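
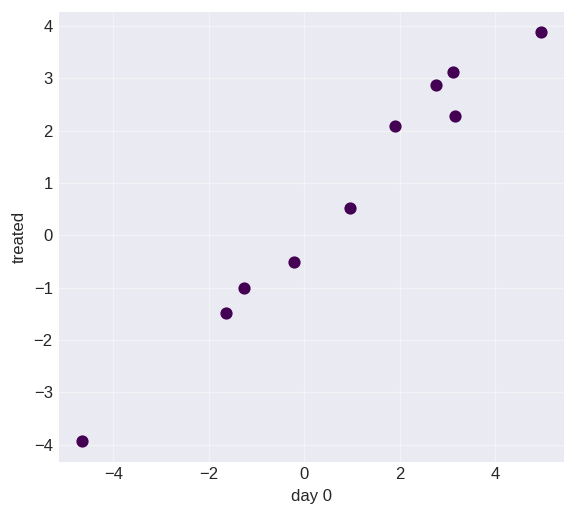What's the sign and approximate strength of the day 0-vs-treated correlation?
positive, strong

Points are positively correlated; strong (|r| ≈ 1.0).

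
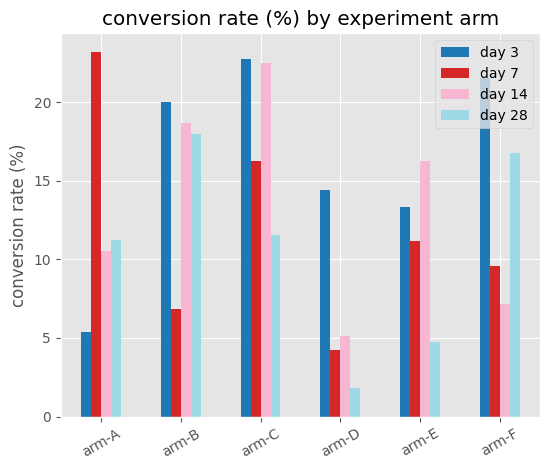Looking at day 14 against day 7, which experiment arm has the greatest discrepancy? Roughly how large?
arm-A: day 14 ≈ 10, day 7 ≈ 24 → gap ≈ 14. Next-largest (arm-B) is only ≈ 12.

arm-A, ≈ 14 %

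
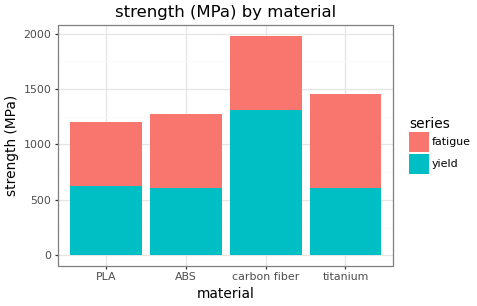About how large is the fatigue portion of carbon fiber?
fatigue top ≈ 2000, bottom ≈ 1400; segment ≈ 600.

≈ 600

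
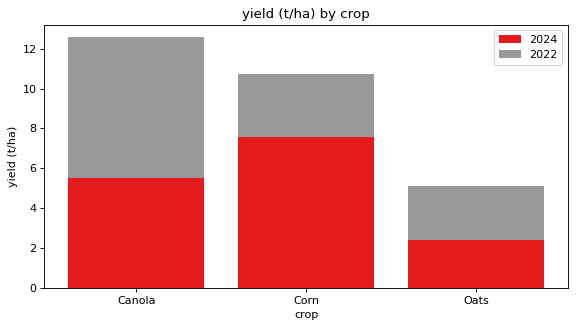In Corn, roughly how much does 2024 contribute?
2024 top ≈ 8, bottom ≈ 0; segment ≈ 8.

≈ 8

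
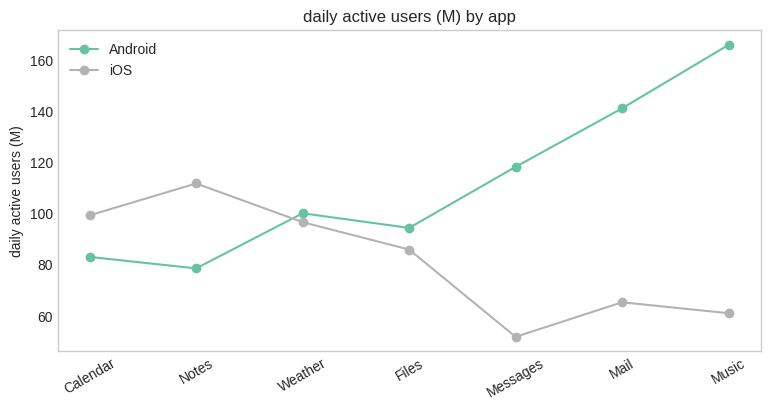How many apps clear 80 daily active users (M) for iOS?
Above 80: Calendar, Notes, Weather, Files.

4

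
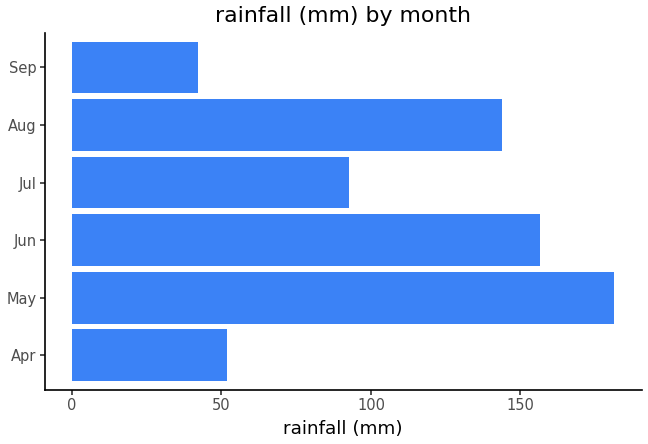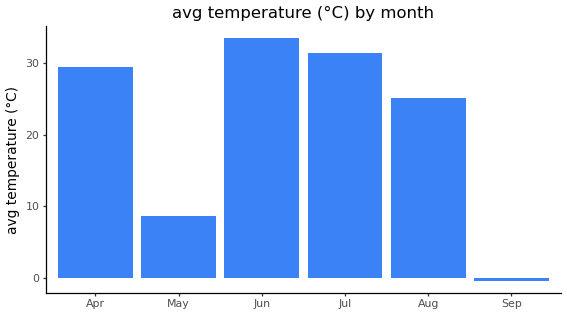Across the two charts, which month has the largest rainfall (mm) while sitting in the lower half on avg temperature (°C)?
Chart 2 median avg temperature (°C) ≈ 25; below-median months: May, Aug, Sep. Among those, May has the highest rainfall (mm) (≈ 180).

May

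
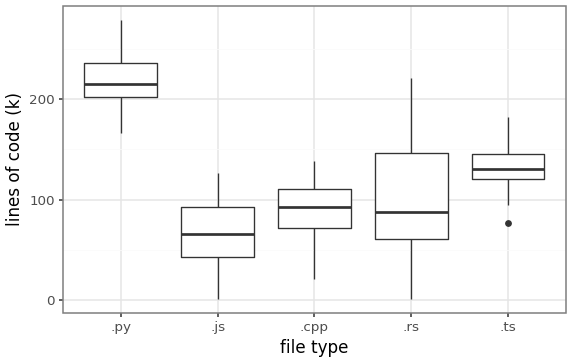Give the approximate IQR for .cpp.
≈ 40

Q3 ≈ 120, Q1 ≈ 80; IQR ≈ 40.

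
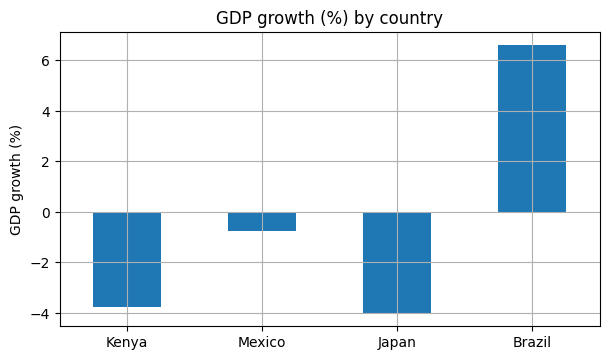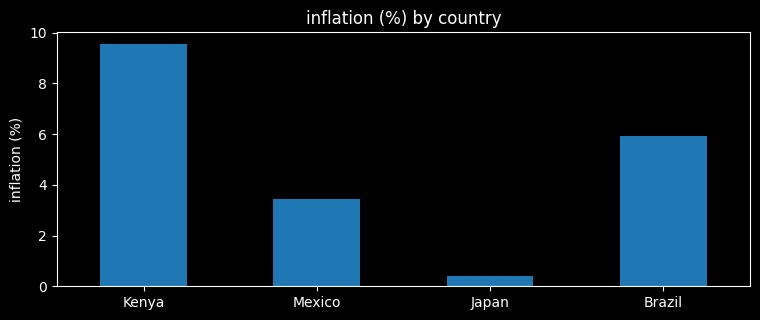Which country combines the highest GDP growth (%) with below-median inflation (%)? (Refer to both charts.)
Mexico

Chart 2 median inflation (%) ≈ 5; below-median countries: Mexico, Japan. Among those, Mexico has the highest GDP growth (%) (≈ -1).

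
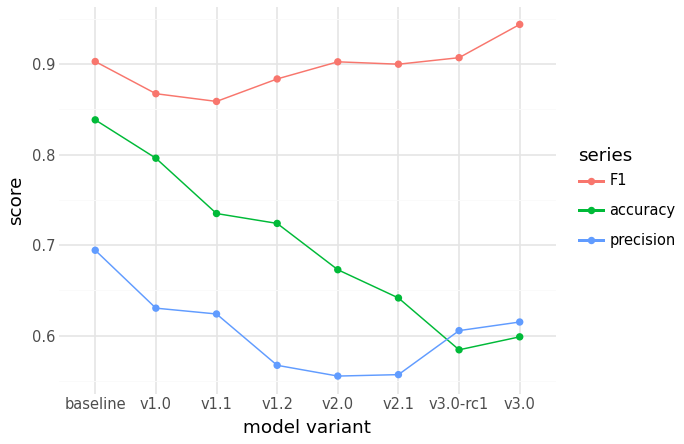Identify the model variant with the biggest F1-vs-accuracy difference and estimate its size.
v3.0: F1 ≈ 0.95, accuracy ≈ 0.60 → gap ≈ 0.35. Next-largest (v3.0-rc1) is only ≈ 0.30.

v3.0, ≈ 0.35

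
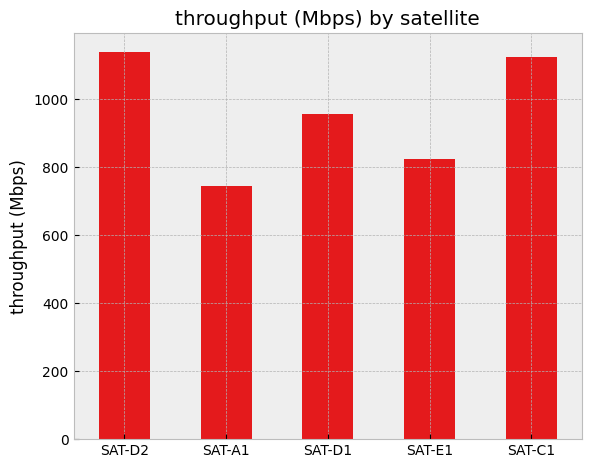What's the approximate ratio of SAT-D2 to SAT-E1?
SAT-D2 ≈ 1100, SAT-E1 ≈ 800; 1100/800 ≈ 1.38.

≈ 1.38×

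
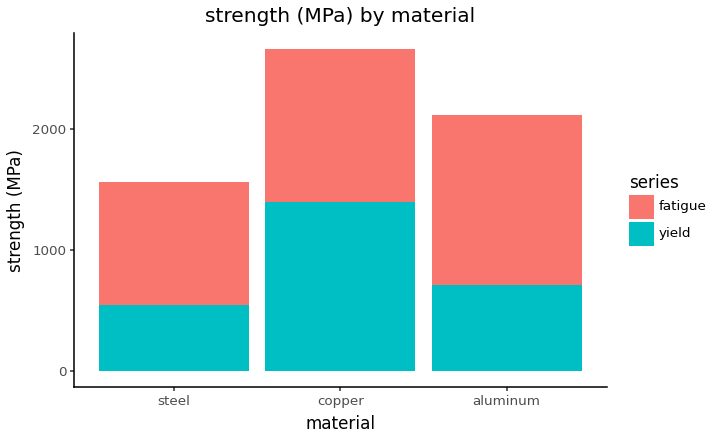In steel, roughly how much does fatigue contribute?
fatigue top ≈ 1500, bottom ≈ 500; segment ≈ 1000.

≈ 1000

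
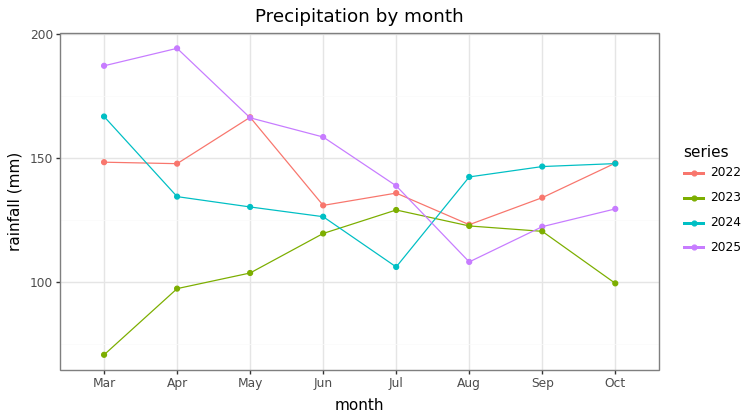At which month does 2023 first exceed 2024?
Jun: 2023 ≈ 120 vs 2024 ≈ 120 (not yet); Jul: 2023 ≈ 120 vs 2024 ≈ 100 (first crossover).

Jul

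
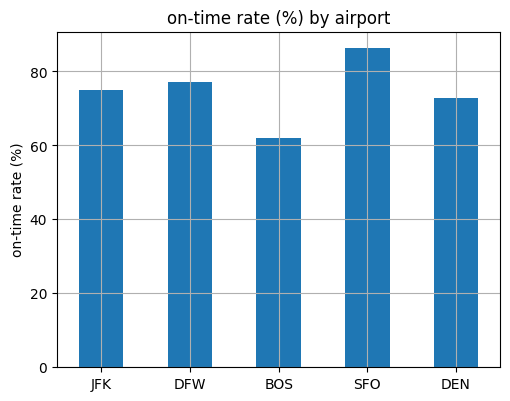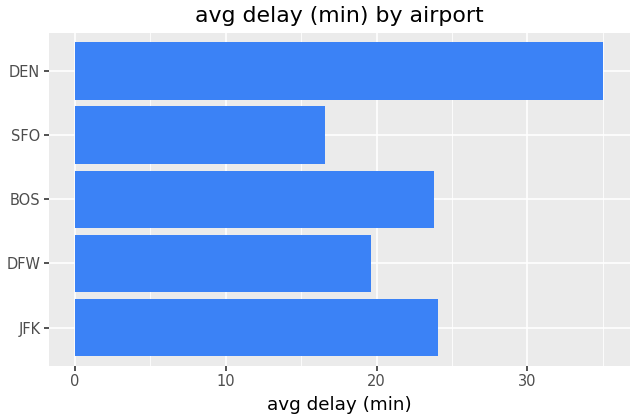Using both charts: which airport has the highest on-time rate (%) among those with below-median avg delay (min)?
SFO

Chart 2 median avg delay (min) ≈ 25; below-median airports: DFW, SFO. Among those, SFO has the highest on-time rate (%) (≈ 90).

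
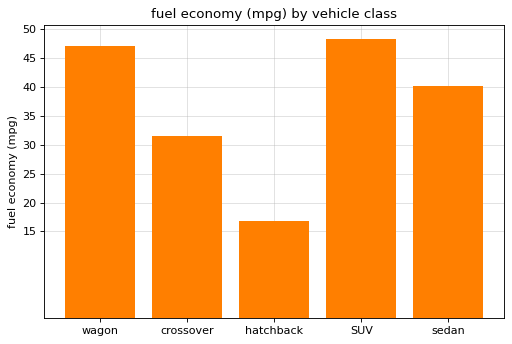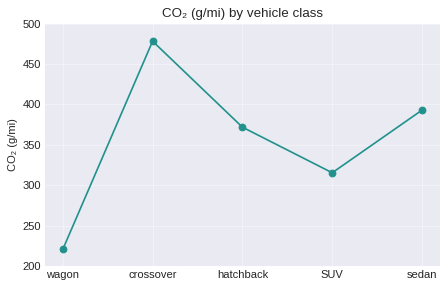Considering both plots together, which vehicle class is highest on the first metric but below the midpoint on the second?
Chart 2 median CO₂ (g/mi) ≈ 350; below-median vehicle classes: wagon, SUV. Among those, SUV has the highest fuel economy (mpg) (≈ 50).

SUV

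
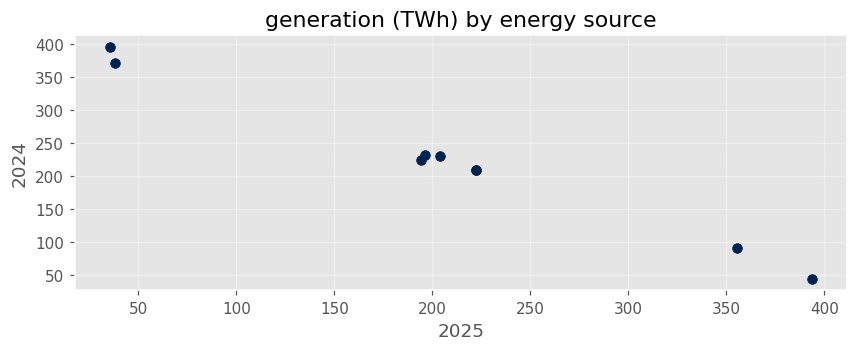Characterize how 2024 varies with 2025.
Points are negatively correlated; strong (|r| ≈ 1.0).

negative, strong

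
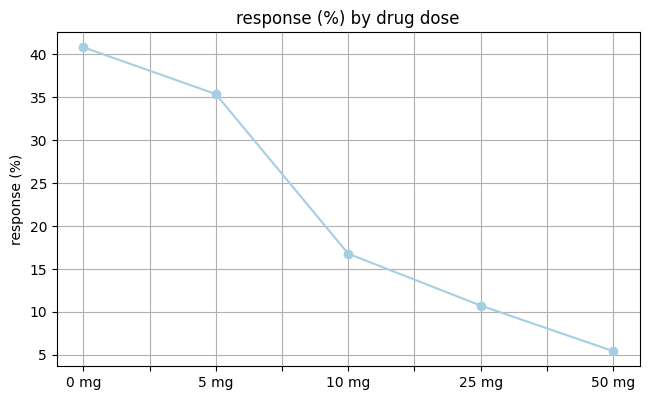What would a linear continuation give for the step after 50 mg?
≈ 0

Last three: 15, 10, 5 → slope ≈ -5/step → next ≈ 0.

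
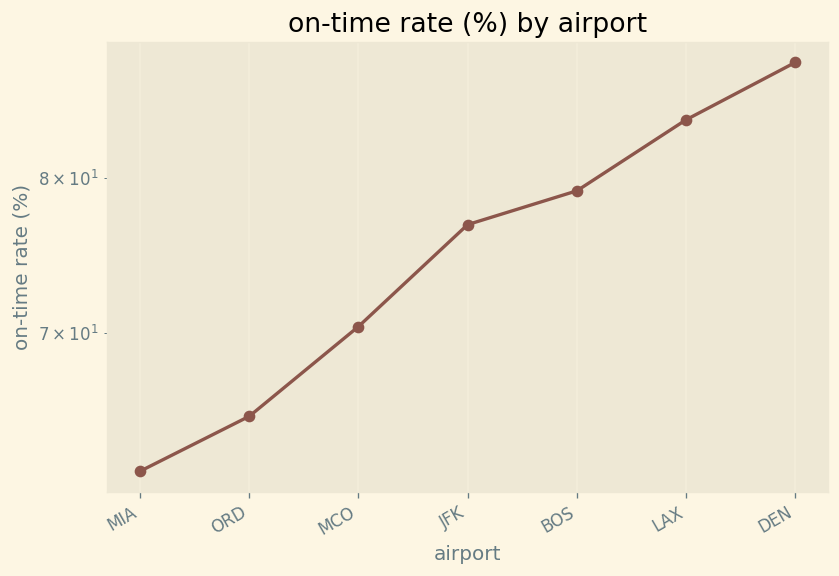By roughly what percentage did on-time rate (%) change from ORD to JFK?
≈ +15.4%

ORD ≈ 65, JFK ≈ 75; (75 − 65) / 65 ≈ +15.4%.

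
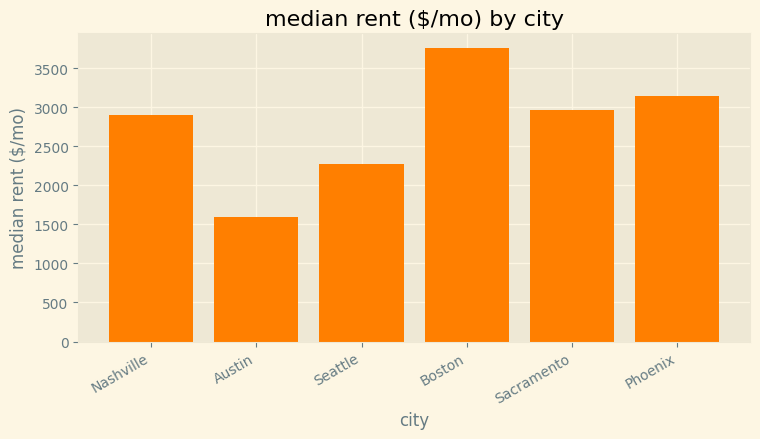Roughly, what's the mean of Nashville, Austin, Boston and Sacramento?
≈ 2875

(3000 + 1500 + 4000 + 3000) / 4 ≈ 2875.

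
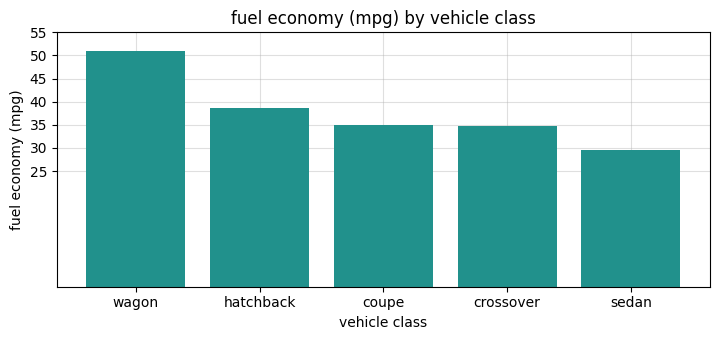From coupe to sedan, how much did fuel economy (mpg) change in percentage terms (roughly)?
≈ -14.3%

coupe ≈ 35, sedan ≈ 30; (30 − 35) / 35 ≈ -14.3%.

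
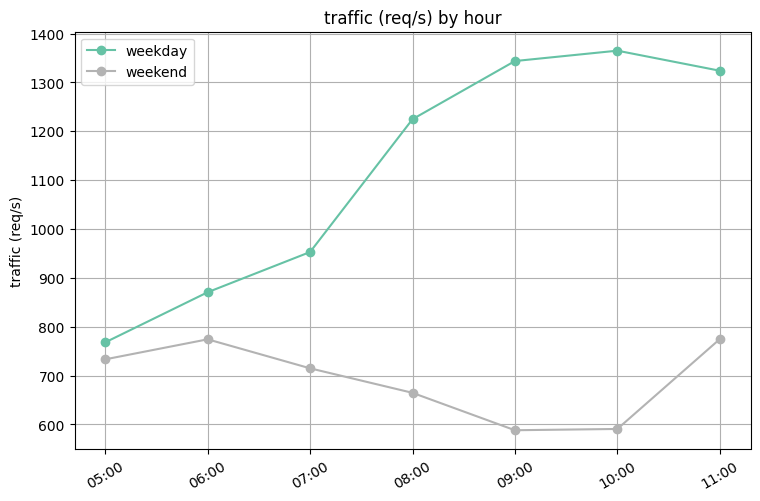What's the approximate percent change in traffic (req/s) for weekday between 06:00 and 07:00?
06:00 ≈ 900, 07:00 ≈ 1000; (1000 − 900) / 900 ≈ +11.1%.

≈ +11.1%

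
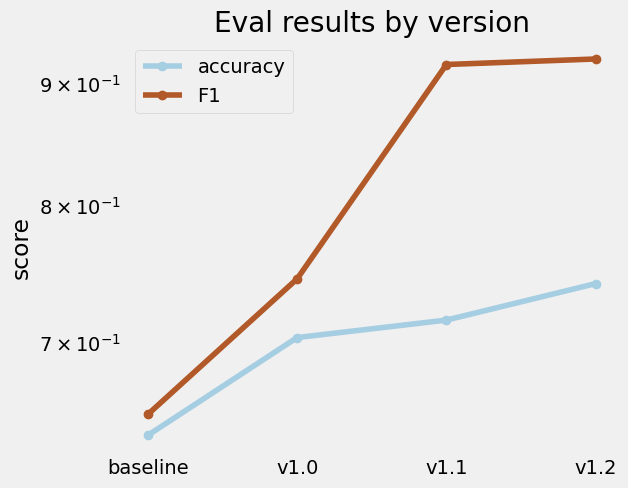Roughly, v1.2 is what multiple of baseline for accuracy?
v1.2 ≈ 0.75, baseline ≈ 0.65; 0.75/0.65 ≈ 1.15.

≈ 1.15×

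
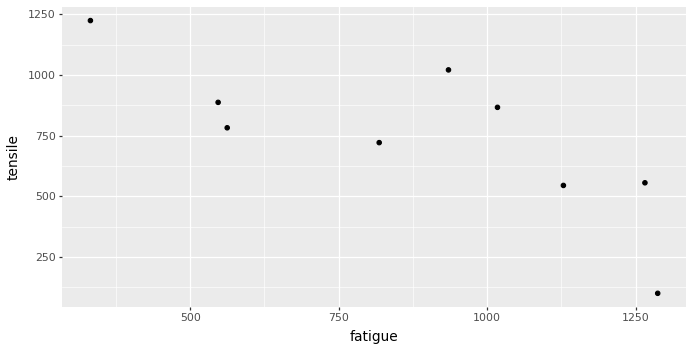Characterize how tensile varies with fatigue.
Points are negatively correlated; strong (|r| ≈ 0.8).

negative, strong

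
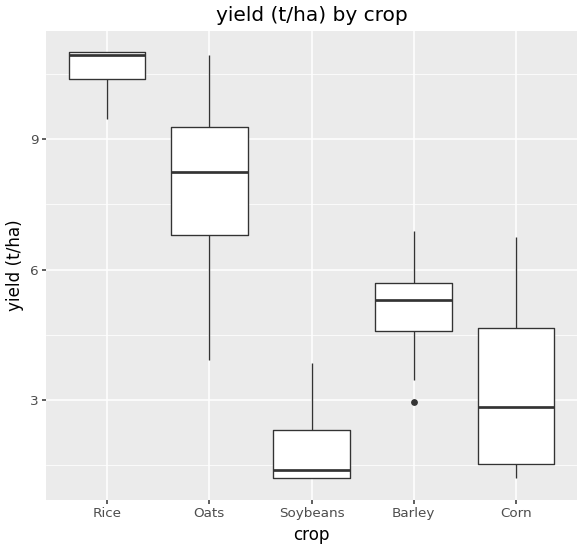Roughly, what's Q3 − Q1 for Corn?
Q3 ≈ 5, Q1 ≈ 2; IQR ≈ 3.

≈ 3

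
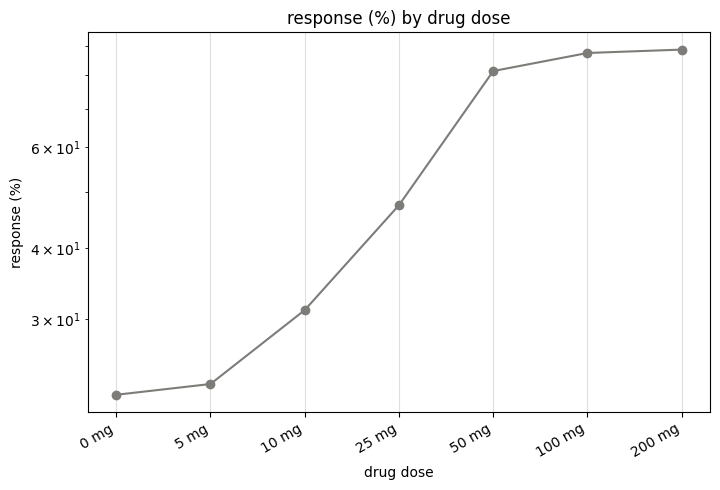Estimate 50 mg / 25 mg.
≈ 1.6×

50 mg ≈ 80, 25 mg ≈ 50; 80/50 ≈ 1.6.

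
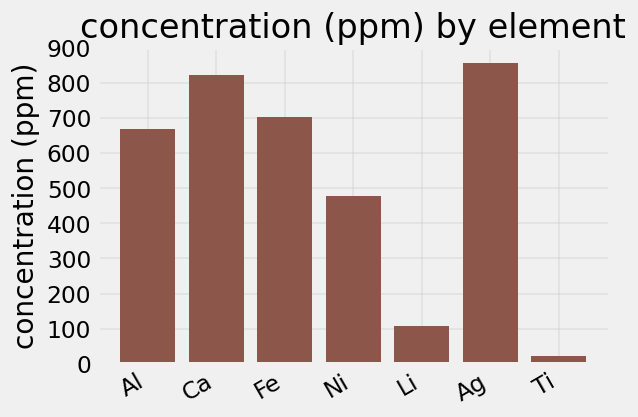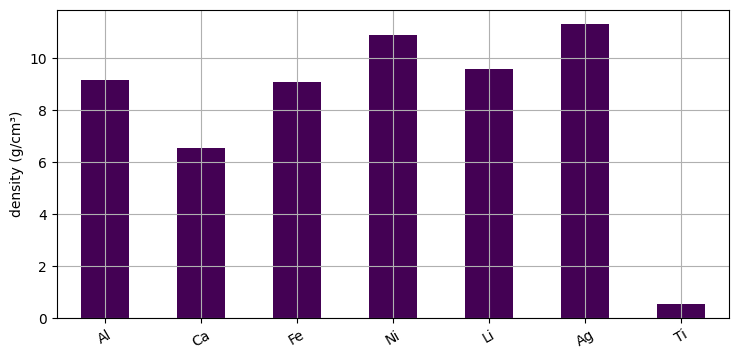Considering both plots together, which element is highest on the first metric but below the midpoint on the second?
Ca

Chart 2 median density (g/cm³) ≈ 10; below-median elements: Ca, Fe, Ti. Among those, Ca has the highest concentration (ppm) (≈ 800).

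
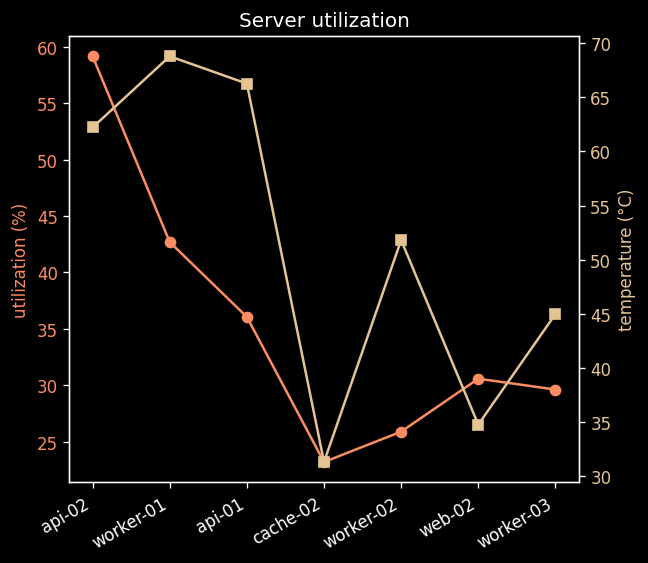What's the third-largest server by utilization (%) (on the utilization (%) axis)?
Top 4 (on the utilization (%) axis): api-02 ≈ 60, worker-01 ≈ 45, api-01 ≈ 35, web-02 ≈ 30.

api-01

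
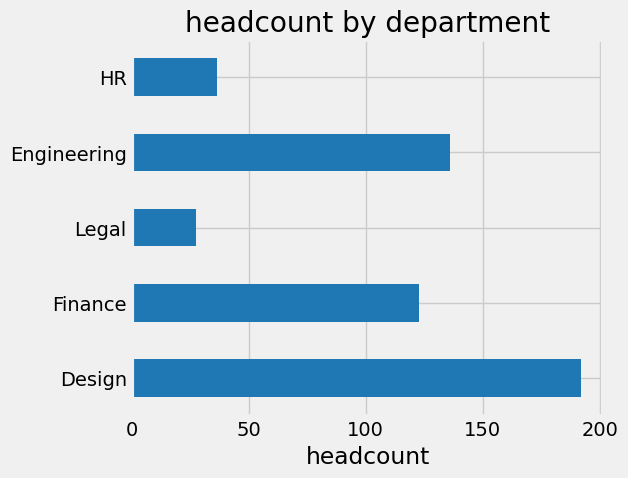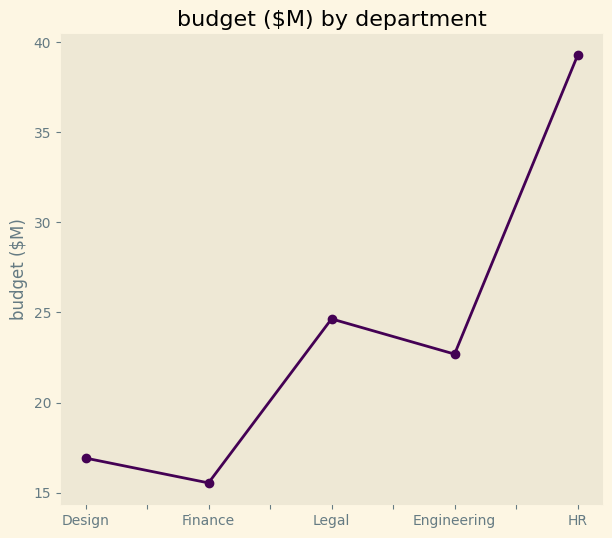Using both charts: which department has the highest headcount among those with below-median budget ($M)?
Chart 2 median budget ($M) ≈ 25; below-median departments: Design, Finance. Among those, Design has the highest headcount (≈ 200).

Design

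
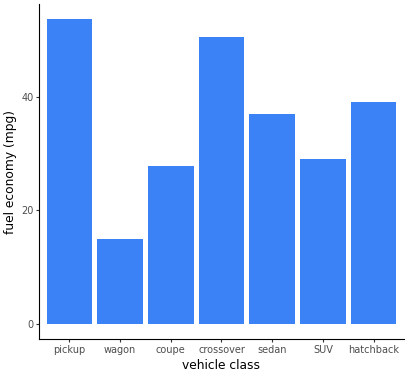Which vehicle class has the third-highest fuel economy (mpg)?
hatchback

Top 4: pickup ≈ 55, crossover ≈ 50, hatchback ≈ 40, sedan ≈ 35.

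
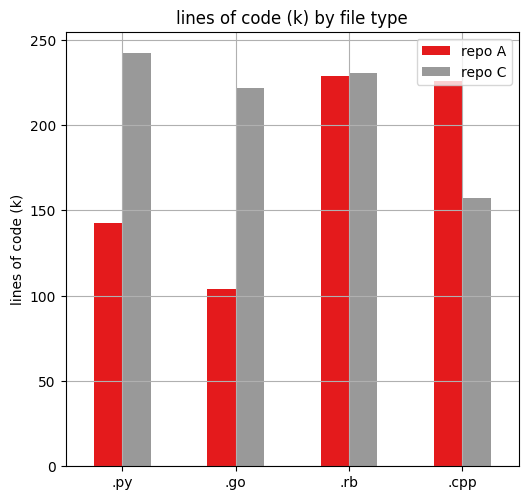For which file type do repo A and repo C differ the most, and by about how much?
.go: repo A ≈ 100, repo C ≈ 225 → gap ≈ 125. Next-largest (.py) is only ≈ 100.

.go, ≈ 125 k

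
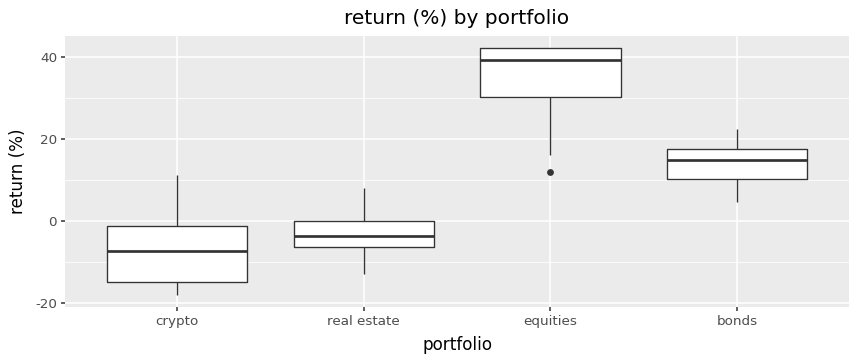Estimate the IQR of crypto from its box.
Q3 ≈ 0, Q1 ≈ -15; IQR ≈ 15.

≈ 15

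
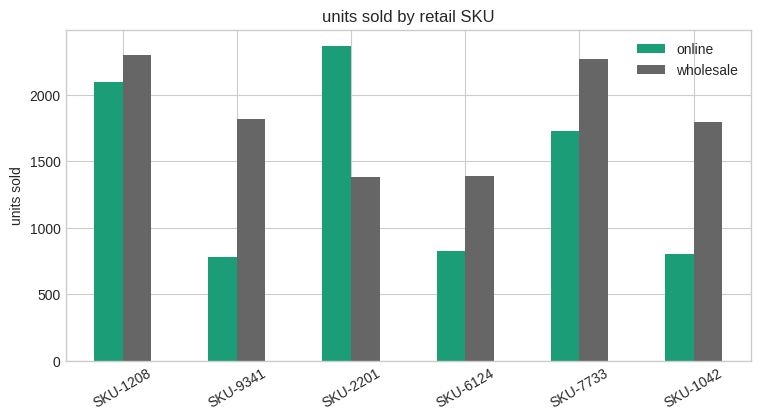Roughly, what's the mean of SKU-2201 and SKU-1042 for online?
(2400 + 800) / 2 ≈ 1600.

≈ 1600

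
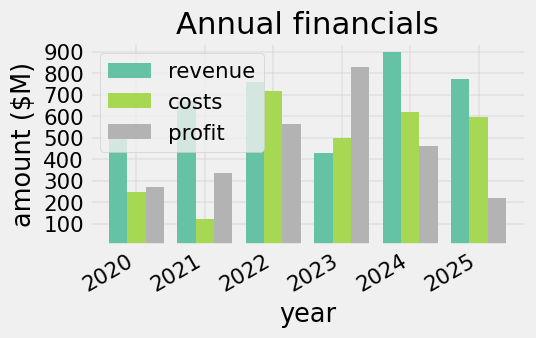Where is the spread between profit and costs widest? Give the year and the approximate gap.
2025, ≈ 400 $M

2025: profit ≈ 200, costs ≈ 600 → gap ≈ 400. Next-largest (2023) is only ≈ 300.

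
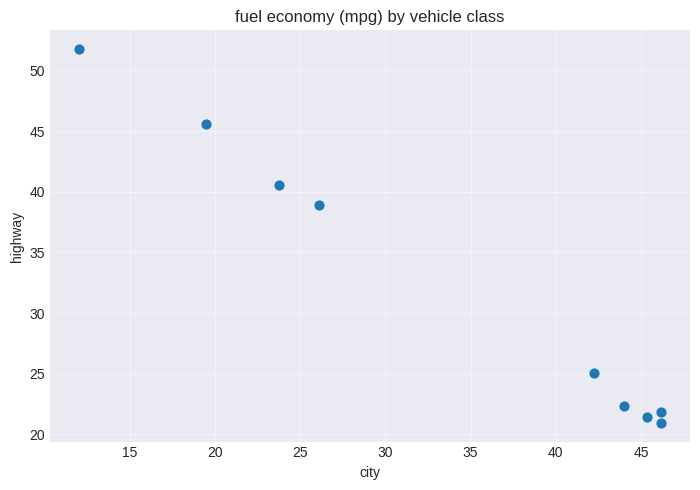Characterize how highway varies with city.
Points are negatively correlated; strong (|r| ≈ 1.0).

negative, strong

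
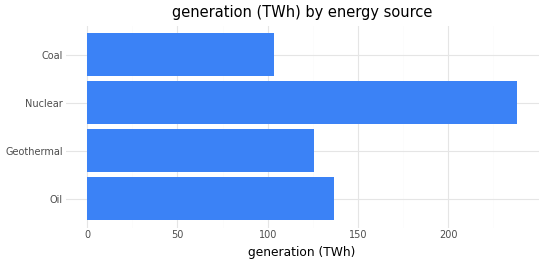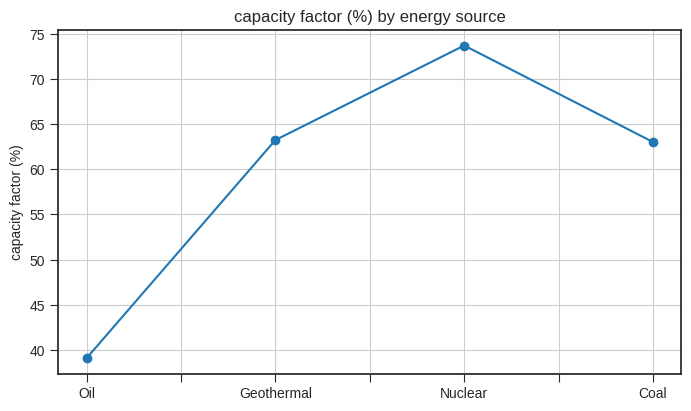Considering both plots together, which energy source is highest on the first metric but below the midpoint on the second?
Chart 2 median capacity factor (%) ≈ 60; below-median energy sources: Oil, Coal. Among those, Oil has the highest generation (TWh) (≈ 125).

Oil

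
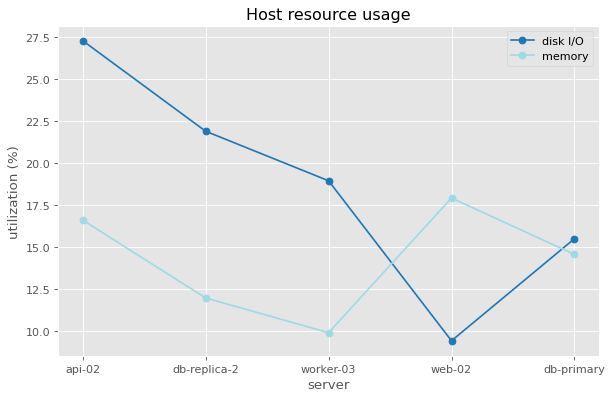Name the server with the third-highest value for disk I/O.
Top 4 for disk I/O: api-02 ≈ 28, db-replica-2 ≈ 22, worker-03 ≈ 18, db-primary ≈ 16.

worker-03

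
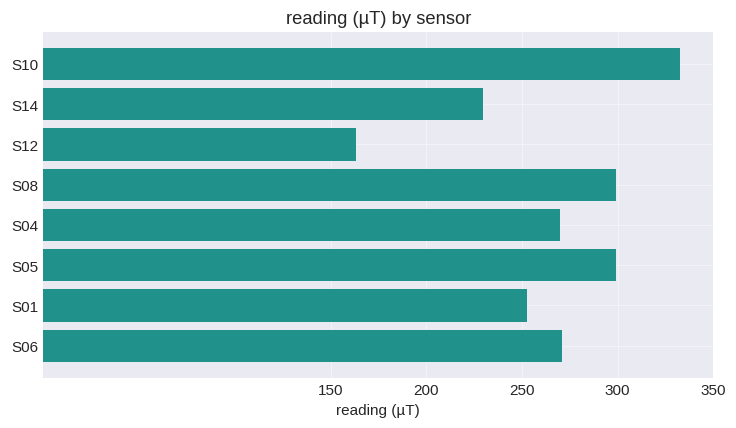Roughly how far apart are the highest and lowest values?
Max S10 ≈ 350, min S12 ≈ 150; range ≈ 200.

≈ 200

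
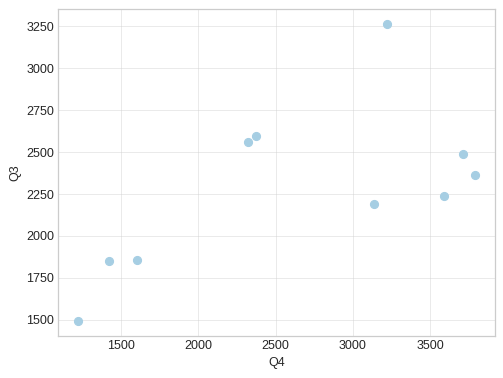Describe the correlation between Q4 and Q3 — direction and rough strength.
positive, moderate

Points are positively correlated; moderate (|r| ≈ 0.6).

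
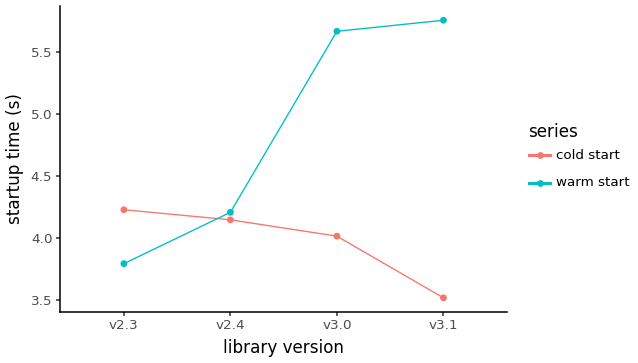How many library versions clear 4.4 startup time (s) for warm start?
2

Above 4.4: v3.0, v3.1.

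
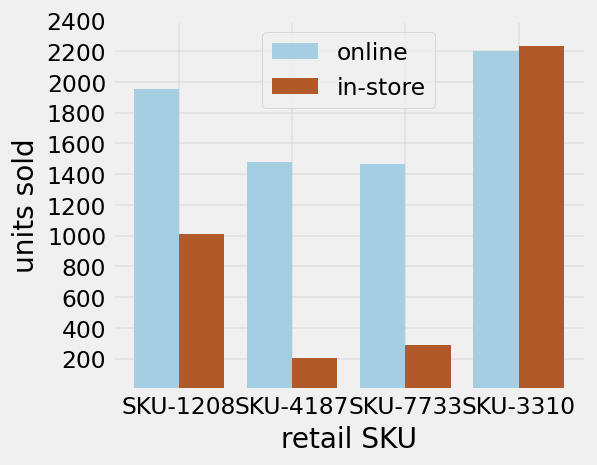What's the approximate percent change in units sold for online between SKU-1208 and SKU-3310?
≈ +10%

SKU-1208 ≈ 2000, SKU-3310 ≈ 2200; (2200 − 2000) / 2000 ≈ +10%.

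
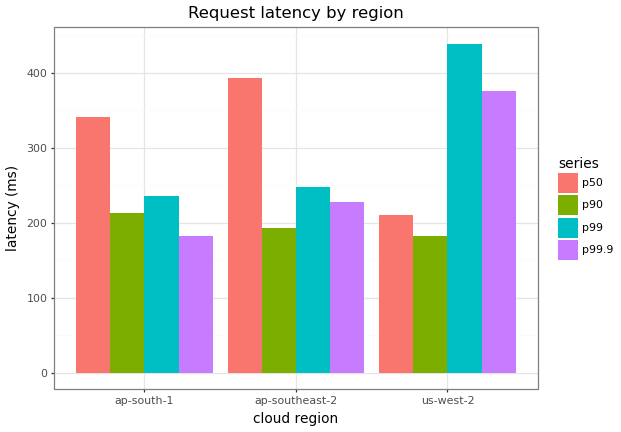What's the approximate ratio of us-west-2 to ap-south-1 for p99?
us-west-2 ≈ 450, ap-south-1 ≈ 250; 450/250 ≈ 1.8.

≈ 1.8×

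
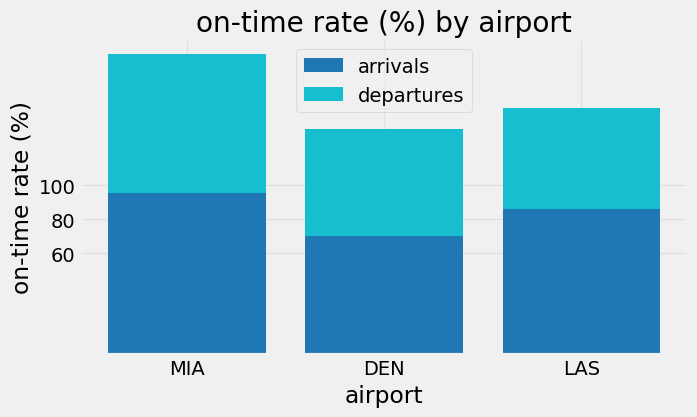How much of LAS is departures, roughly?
departures top ≈ 140, bottom ≈ 80; segment ≈ 60.

≈ 60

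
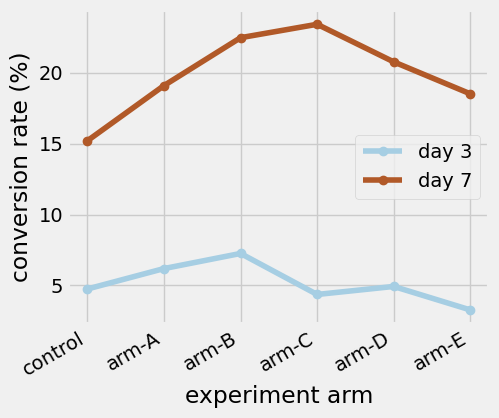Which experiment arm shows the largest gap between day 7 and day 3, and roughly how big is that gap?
arm-C: day 7 ≈ 24, day 3 ≈ 4 → gap ≈ 20. Next-largest (arm-D) is only ≈ 16.

arm-C, ≈ 20 %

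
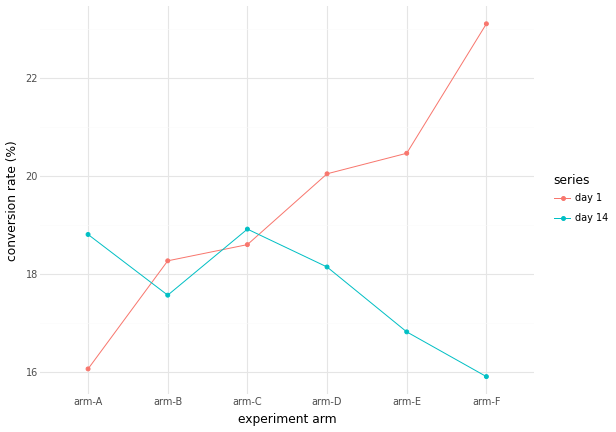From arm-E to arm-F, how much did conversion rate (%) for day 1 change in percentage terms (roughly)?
arm-E ≈ 20, arm-F ≈ 23; (23 − 20) / 20 ≈ +15%.

≈ +15%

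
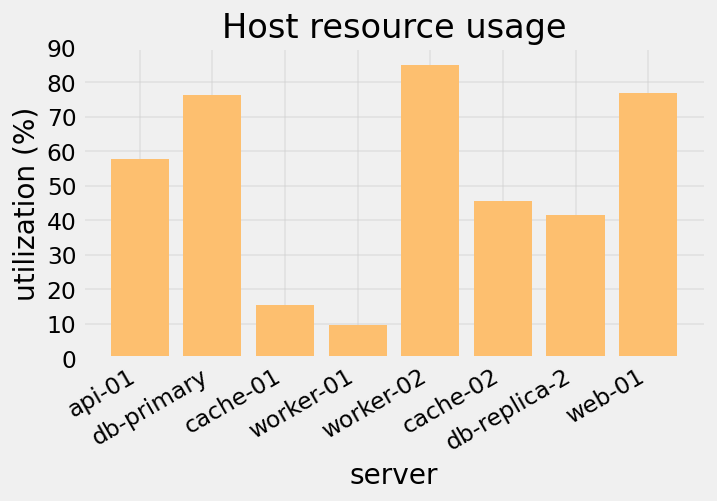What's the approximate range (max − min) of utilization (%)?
≈ 70

Max worker-02 ≈ 80, min worker-01 ≈ 10; range ≈ 70.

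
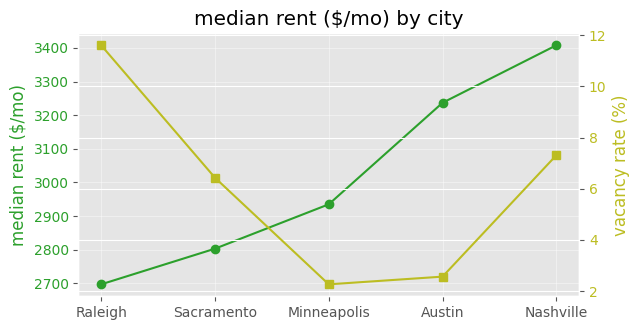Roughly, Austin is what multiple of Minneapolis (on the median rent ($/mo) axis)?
≈ 1.1×

Austin ≈ 3200, Minneapolis ≈ 2900; 3200/2900 ≈ 1.1.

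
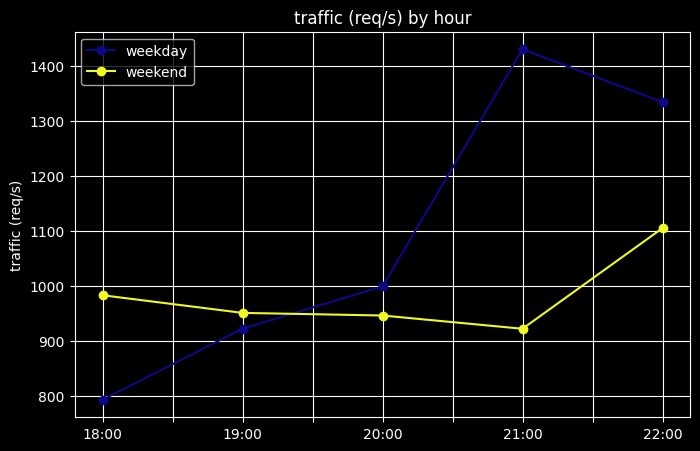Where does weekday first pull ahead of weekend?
19:00: weekday ≈ 900 vs weekend ≈ 1000 (not yet); 20:00: weekday ≈ 1000 vs weekend ≈ 900 (first crossover).

20:00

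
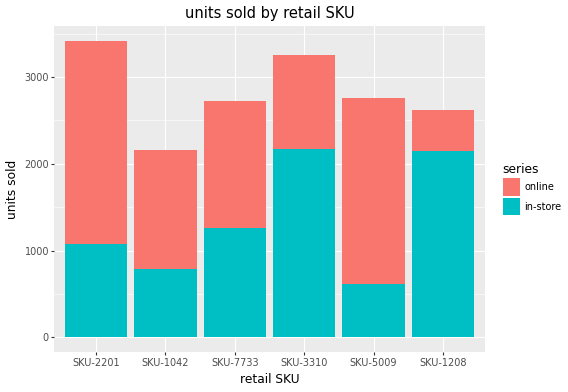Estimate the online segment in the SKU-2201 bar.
≈ 2500

online top ≈ 3500, bottom ≈ 1000; segment ≈ 2500.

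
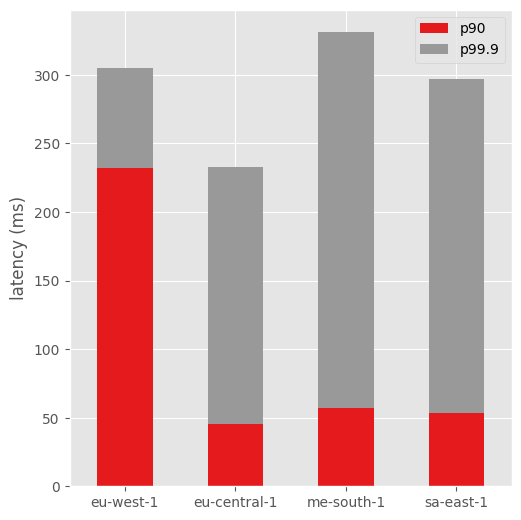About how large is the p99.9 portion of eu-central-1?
≈ 200

p99.9 top ≈ 250, bottom ≈ 50; segment ≈ 200.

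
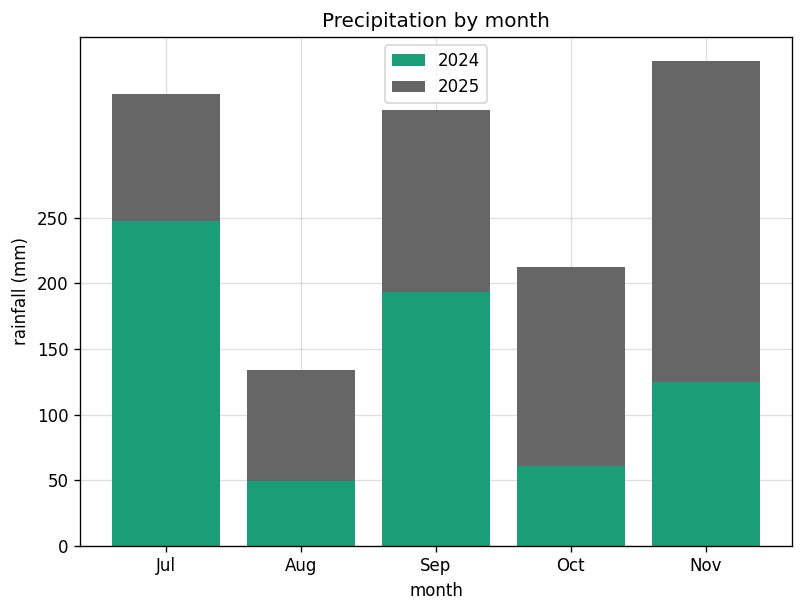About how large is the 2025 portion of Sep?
2025 top ≈ 350, bottom ≈ 200; segment ≈ 150.

≈ 150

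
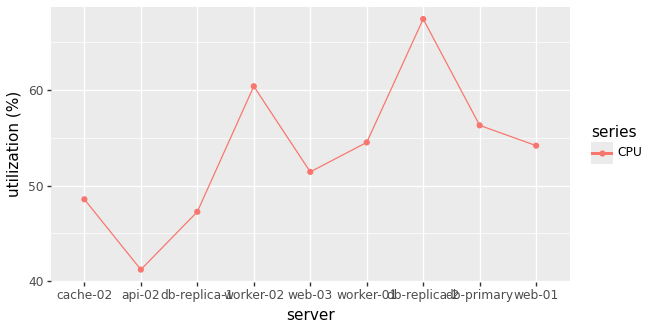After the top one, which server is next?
worker-02

Top 3: db-replica-2 ≈ 65, worker-02 ≈ 60, db-primary ≈ 55.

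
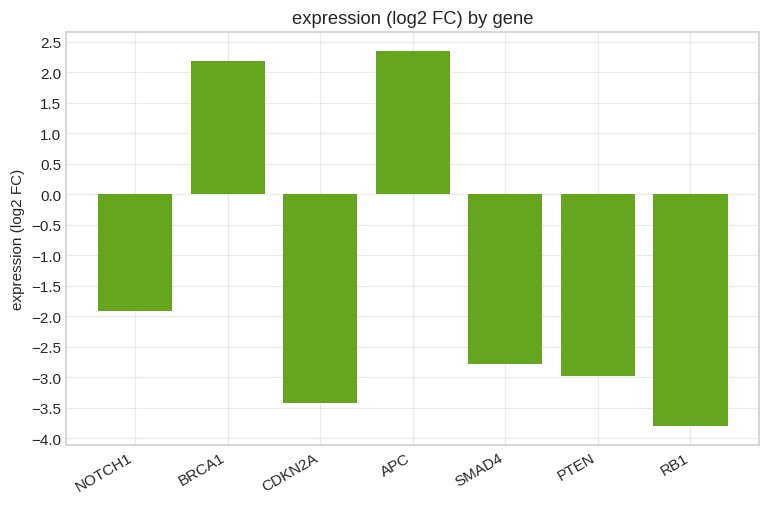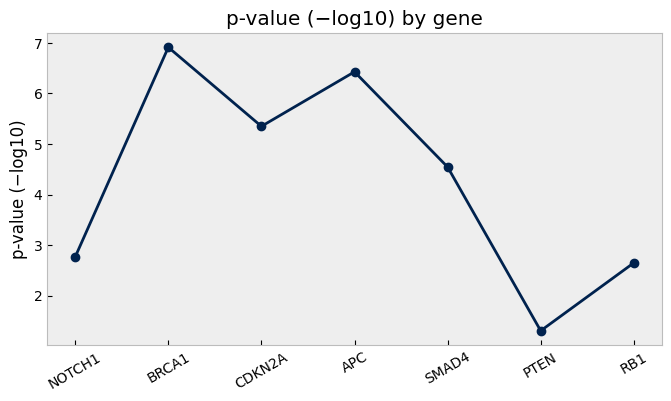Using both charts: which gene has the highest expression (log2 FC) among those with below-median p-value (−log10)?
Chart 2 median p-value (−log10) ≈ 5; below-median genes: NOTCH1, PTEN, RB1. Among those, NOTCH1 has the highest expression (log2 FC) (≈ -2).

NOTCH1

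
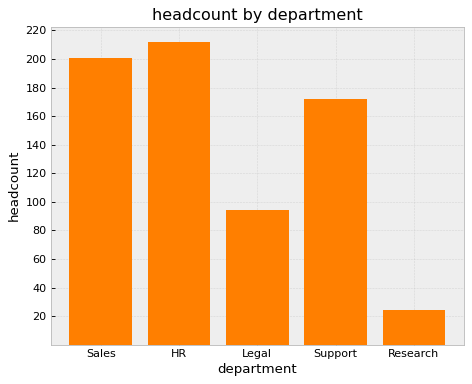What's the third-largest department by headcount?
Top 4: HR ≈ 220, Sales ≈ 200, Support ≈ 180, Legal ≈ 100.

Support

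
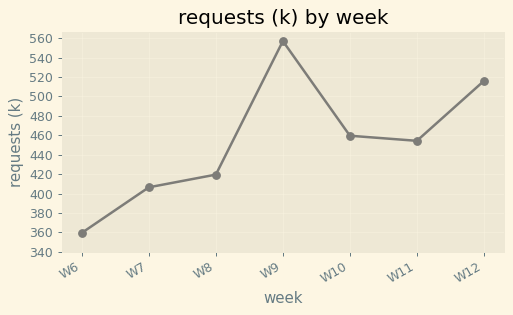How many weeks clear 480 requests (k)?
Above 480: W9, W12.

2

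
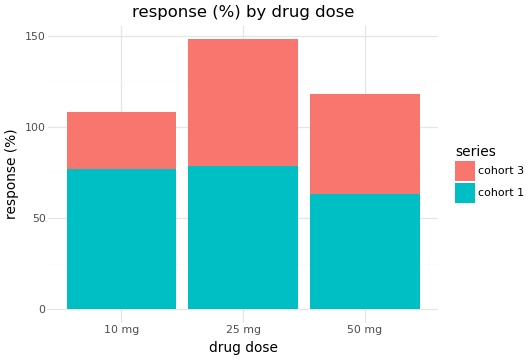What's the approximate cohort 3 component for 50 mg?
≈ 60

cohort 3 top ≈ 120, bottom ≈ 60; segment ≈ 60.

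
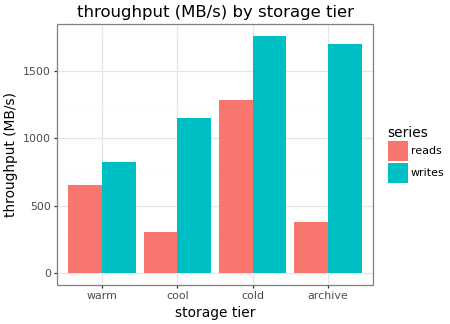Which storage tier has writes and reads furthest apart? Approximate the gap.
archive: writes ≈ 1600, reads ≈ 400 → gap ≈ 1200. Next-largest (cool) is only ≈ 800.

archive, ≈ 1200 MB/s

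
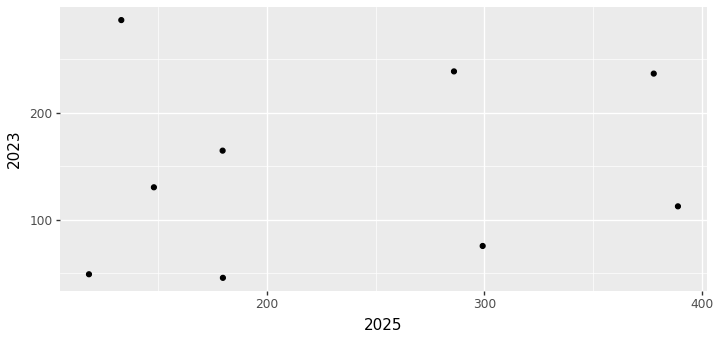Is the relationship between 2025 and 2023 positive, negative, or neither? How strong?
no clear correlation

Points are roughly uncorrelated; weak (|r| ≈ 0.1).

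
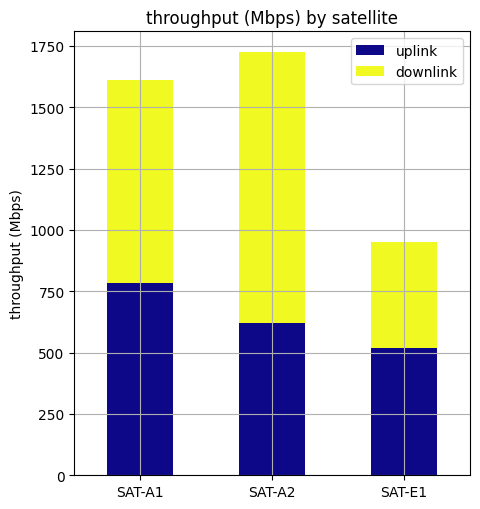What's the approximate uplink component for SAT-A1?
≈ 800

uplink top ≈ 800, bottom ≈ 0; segment ≈ 800.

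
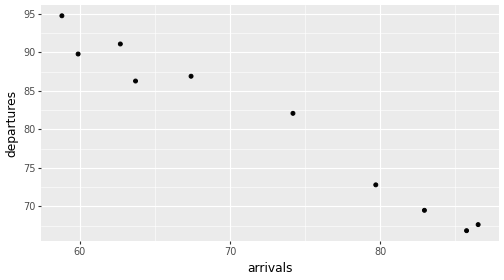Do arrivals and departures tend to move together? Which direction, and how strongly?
negative, strong

Points are negatively correlated; strong (|r| ≈ 1.0).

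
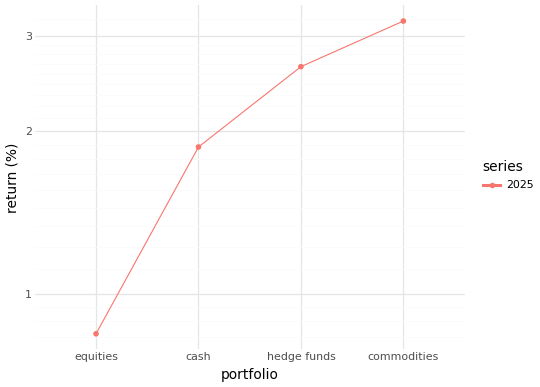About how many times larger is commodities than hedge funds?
≈ 1.23×

commodities ≈ 3.2, hedge funds ≈ 2.6; 3.2/2.6 ≈ 1.23.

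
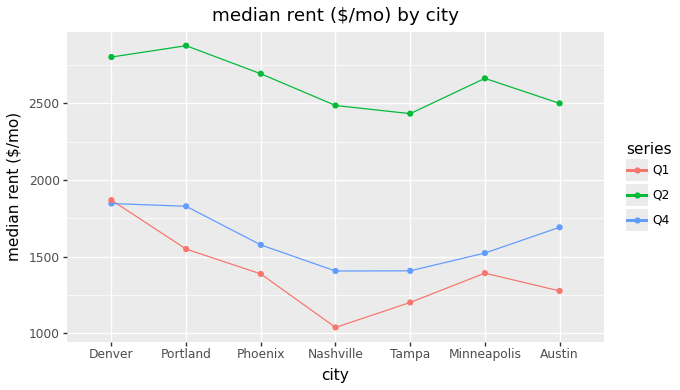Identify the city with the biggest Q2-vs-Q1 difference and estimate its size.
Nashville, ≈ 1400 $/mo

Nashville: Q2 ≈ 2400, Q1 ≈ 1000 → gap ≈ 1400. Next-largest (Portland) is only ≈ 1200.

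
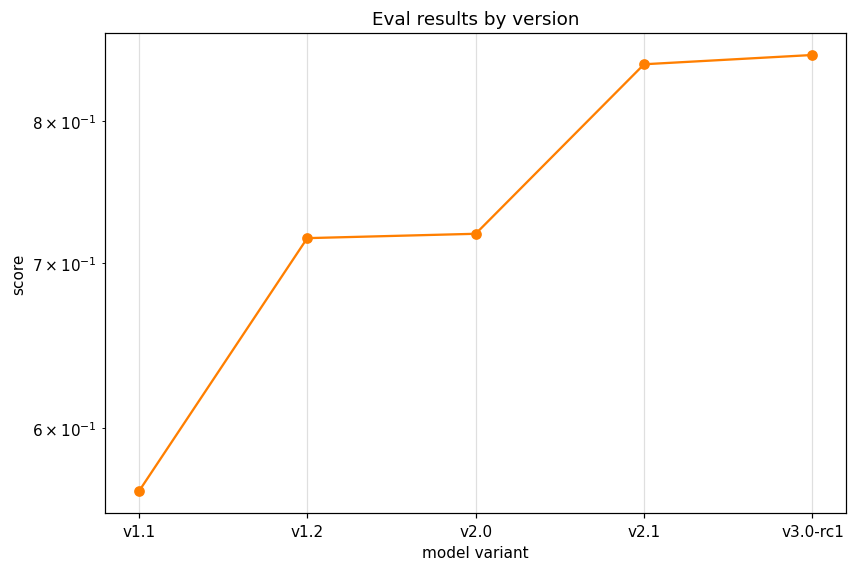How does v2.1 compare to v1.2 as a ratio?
≈ 1.21×

v2.1 ≈ 0.85, v1.2 ≈ 0.70; 0.85/0.70 ≈ 1.21.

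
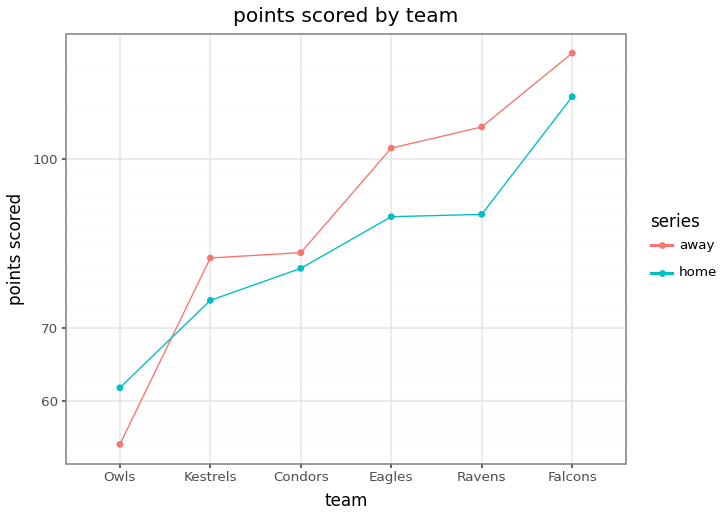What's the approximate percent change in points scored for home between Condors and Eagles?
Condors ≈ 80, Eagles ≈ 90; (90 − 80) / 80 ≈ +12.5%.

≈ +12.5%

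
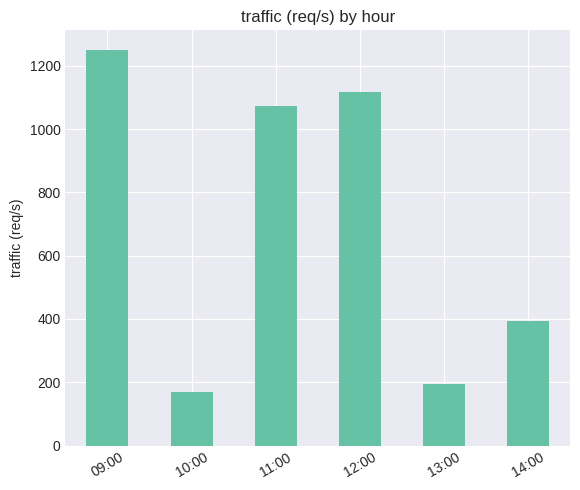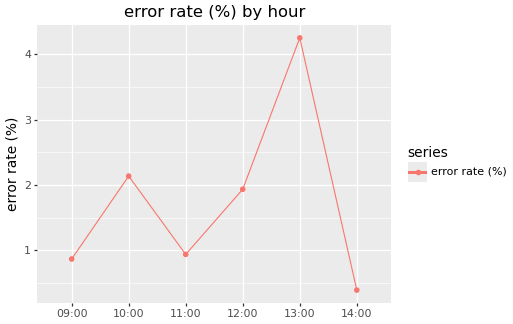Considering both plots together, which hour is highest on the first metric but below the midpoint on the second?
09:00

Chart 2 median error rate (%) ≈ 1.5; below-median hours: 09:00, 11:00, 14:00. Among those, 09:00 has the highest traffic (req/s) (≈ 1200).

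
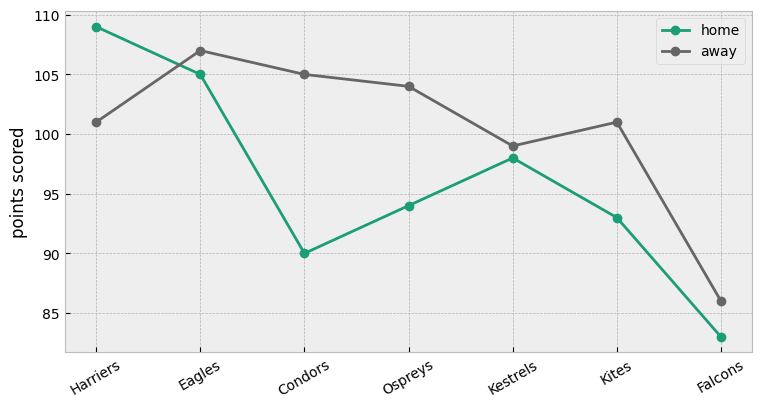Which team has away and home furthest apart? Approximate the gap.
Condors, ≈ 15

Condors: away ≈ 105, home ≈ 90 → gap ≈ 15. Next-largest (Ospreys) is only ≈ 10.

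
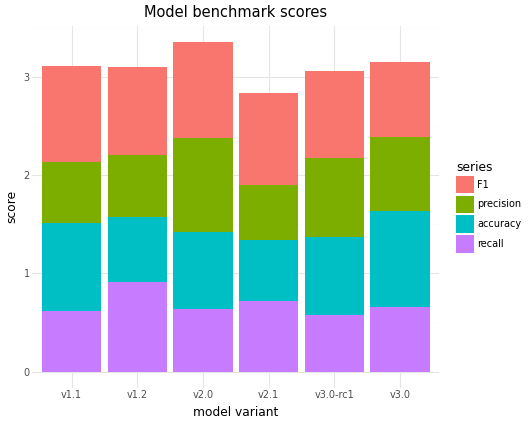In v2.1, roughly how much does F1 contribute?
≈ 1.0

F1 top ≈ 3.0, bottom ≈ 2.0; segment ≈ 1.0.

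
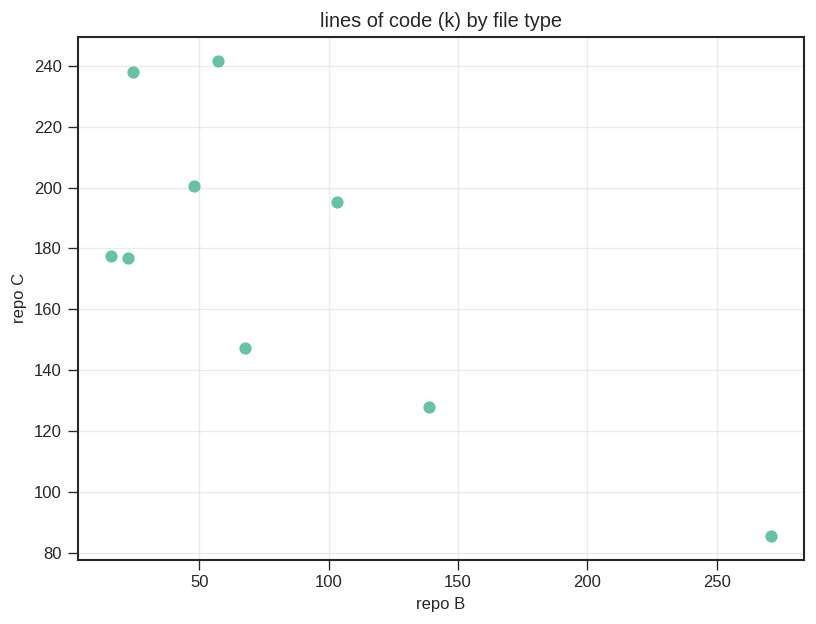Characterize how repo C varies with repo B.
Points are negatively correlated; strong (|r| ≈ 0.8).

negative, strong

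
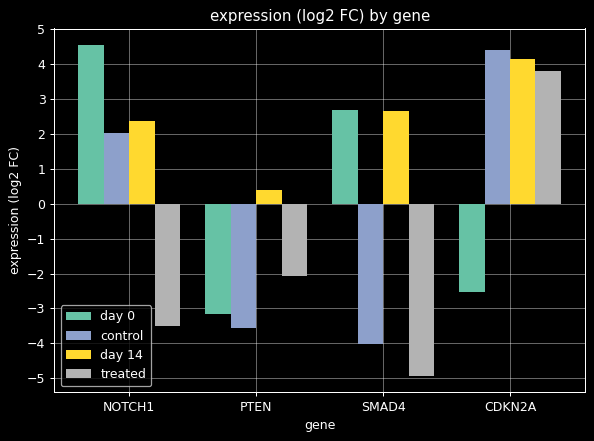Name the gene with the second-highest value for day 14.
SMAD4

Top 3 for day 14: CDKN2A ≈ 4, SMAD4 ≈ 3, NOTCH1 ≈ 2.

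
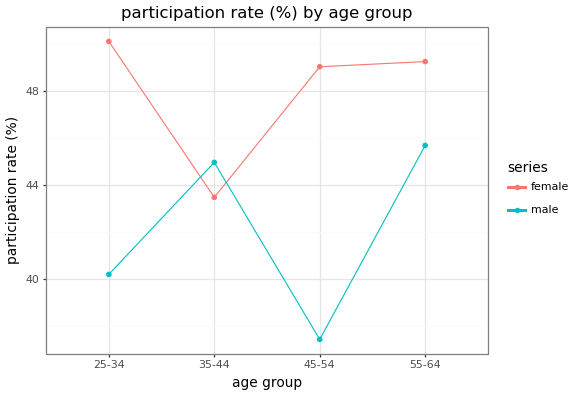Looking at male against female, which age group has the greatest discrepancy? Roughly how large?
45-54: male ≈ 38, female ≈ 50 → gap ≈ 12. Next-largest (25-34) is only ≈ 10.

45-54, ≈ 12 %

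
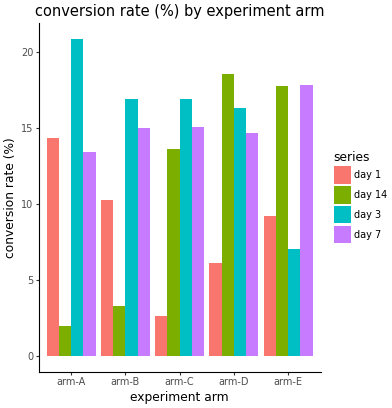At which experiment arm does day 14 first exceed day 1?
arm-C

arm-B: day 14 ≈ 4 vs day 1 ≈ 10 (not yet); arm-C: day 14 ≈ 14 vs day 1 ≈ 2 (first crossover).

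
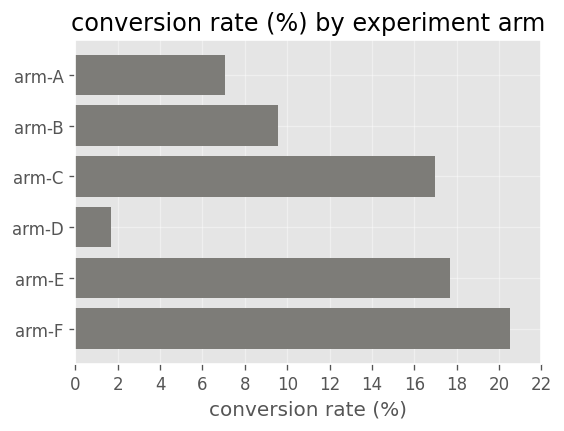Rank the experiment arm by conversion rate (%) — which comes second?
Top 3: arm-F ≈ 20, arm-E ≈ 18, arm-C ≈ 16.

arm-E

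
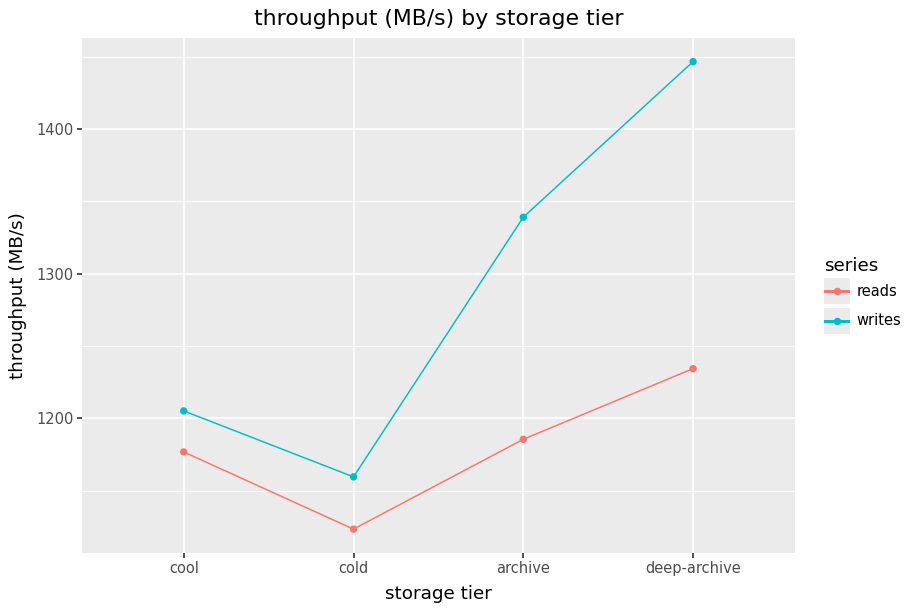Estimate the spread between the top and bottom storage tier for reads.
Max deep-archive ≈ 1250, min cold ≈ 1100; range ≈ 150.

≈ 150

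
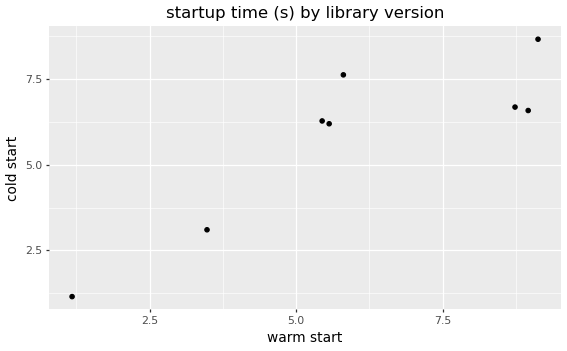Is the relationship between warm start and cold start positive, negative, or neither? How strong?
Points are positively correlated; strong (|r| ≈ 0.9).

positive, strong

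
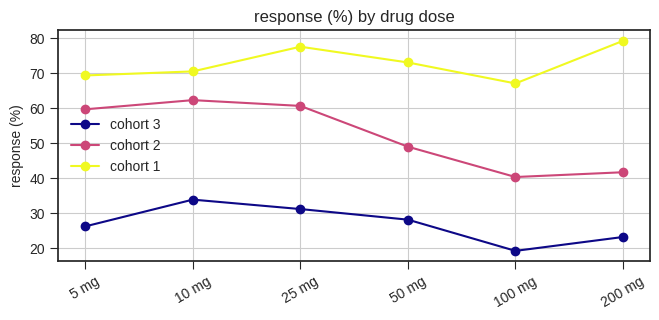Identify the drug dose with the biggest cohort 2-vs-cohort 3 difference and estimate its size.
5 mg: cohort 2 ≈ 60, cohort 3 ≈ 25 → gap ≈ 35. Next-largest (25 mg) is only ≈ 30.

5 mg, ≈ 35 %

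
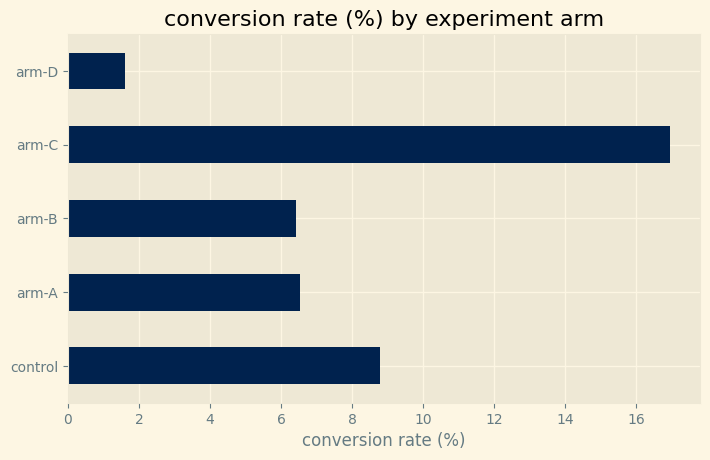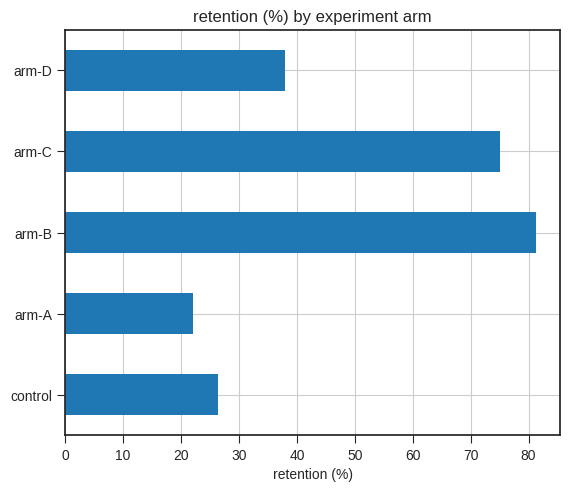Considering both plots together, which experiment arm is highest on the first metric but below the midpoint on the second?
Chart 2 median retention (%) ≈ 40; below-median experiment arms: control, arm-A. Among those, control has the highest conversion rate (%) (≈ 8).

control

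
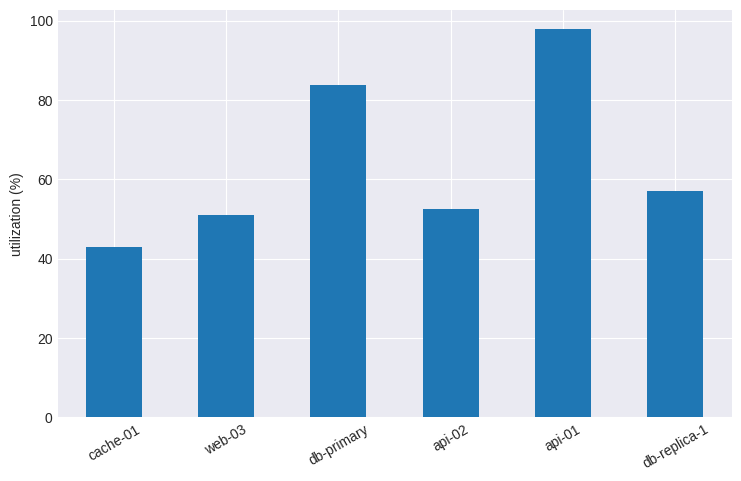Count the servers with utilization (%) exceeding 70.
Above 70: db-primary, api-01.

2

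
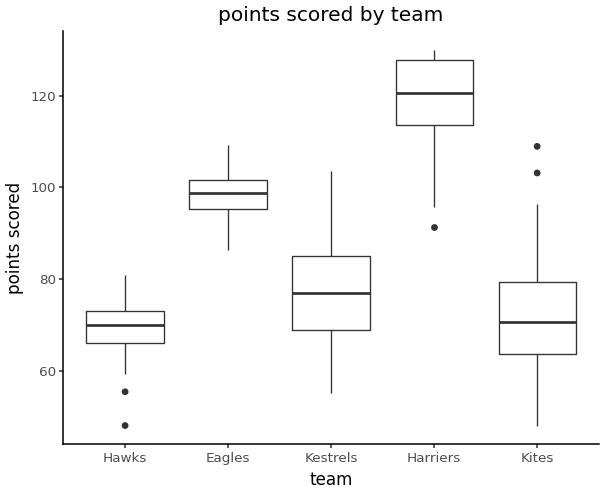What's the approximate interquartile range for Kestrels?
Q3 ≈ 85, Q1 ≈ 70; IQR ≈ 15.

≈ 15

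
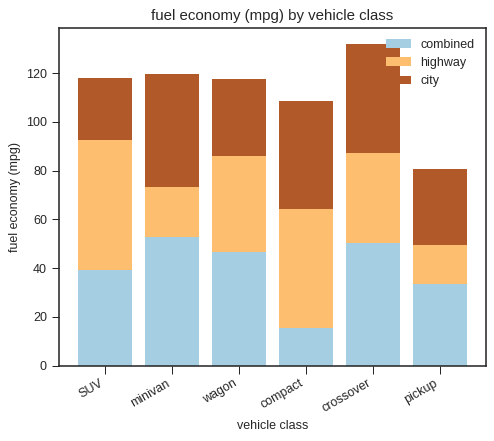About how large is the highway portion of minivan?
≈ 20

highway top ≈ 80, bottom ≈ 60; segment ≈ 20.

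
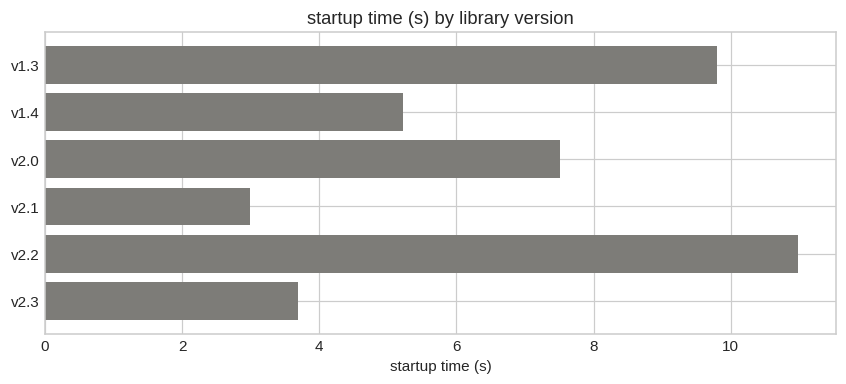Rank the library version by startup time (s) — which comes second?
v1.3

Top 3: v2.2 ≈ 11, v1.3 ≈ 10, v2.0 ≈ 8.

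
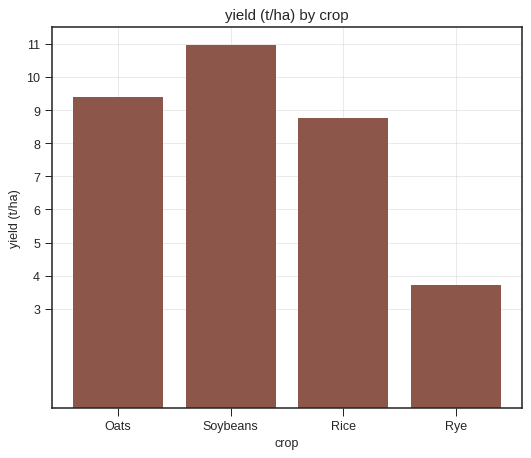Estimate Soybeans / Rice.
≈ 1.22×

Soybeans ≈ 11, Rice ≈ 9; 11/9 ≈ 1.22.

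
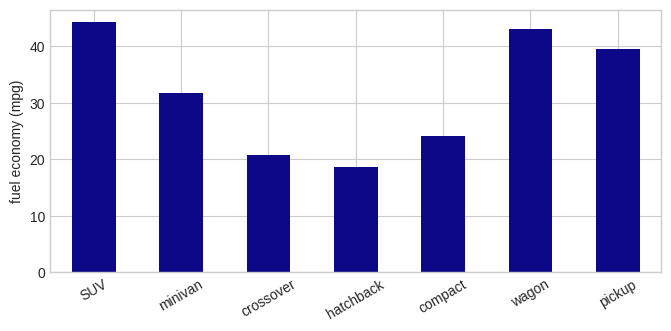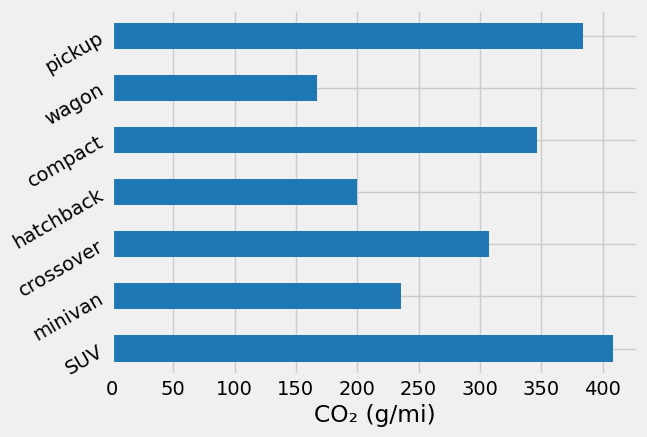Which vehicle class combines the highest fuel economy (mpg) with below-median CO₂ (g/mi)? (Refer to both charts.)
wagon

Chart 2 median CO₂ (g/mi) ≈ 300; below-median vehicle classes: minivan, hatchback, wagon. Among those, wagon has the highest fuel economy (mpg) (≈ 45).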